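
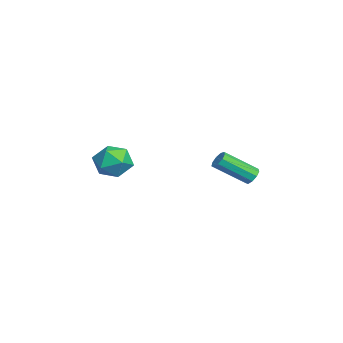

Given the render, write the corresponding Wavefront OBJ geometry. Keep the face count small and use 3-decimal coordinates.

v 2.692 -1.527 1.472
v 3.471 -1.463 2.143
v 3.509 -2.717 0.637
v 4.288 -2.653 1.308
v 3.38 -3.039 1.607
v 2.875 -2.304 2.123
v 4.105 -1.876 0.657
v 3.6 -1.141 1.173
v 4.344 -1.679 1.64
v 3.896 -2.398 2.227
v 3.084 -1.782 0.553
v 2.636 -2.501 1.14
v 3.091 4.304 0.134
v 3.548 4.455 0.332
v 3.585 2.868 1.464
v 3.129 2.716 1.266
v 3.281 4.588 0.526
v 3.318 3.001 1.658
v 2.925 4.587 0.537
v 2.963 3 1.669
v 2.648 4.454 0.359
v 2.685 2.867 1.492
v 2.577 4.25 0.076
v 2.615 2.663 1.208
v 2.748 4.072 -0.18
v 2.785 2.485 0.952
v 3.079 4.001 -0.289
v 3.116 2.414 0.843
v 3.416 4.073 -0.201
v 3.453 2.486 0.932
v 3.601 4.252 0.045
v 3.638 2.665 1.177
f 1 12 6
f 1 6 2
f 1 2 8
f 1 8 11
f 1 11 12
f 2 6 10
f 6 12 5
f 12 11 3
f 11 8 7
f 8 2 9
f 4 10 5
f 4 5 3
f 4 3 7
f 4 7 9
f 4 9 10
f 5 10 6
f 3 5 12
f 7 3 11
f 9 7 8
f 10 9 2
f 14 13 17
f 14 17 15
f 15 17 18
f 15 18 16
f 17 13 19
f 17 19 18
f 18 19 20
f 18 20 16
f 19 13 21
f 19 21 20
f 20 21 22
f 20 22 16
f 21 13 23
f 21 23 22
f 22 23 24
f 22 24 16
f 23 13 25
f 23 25 24
f 24 25 26
f 24 26 16
f 25 13 27
f 25 27 26
f 26 27 28
f 26 28 16
f 27 13 29
f 27 29 28
f 28 29 30
f 28 30 16
f 29 13 31
f 29 31 30
f 30 31 32
f 30 32 16
f 31 13 14
f 31 14 32
f 32 14 15
f 32 15 16



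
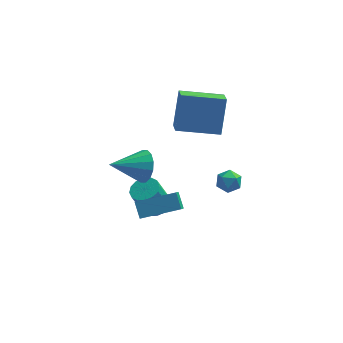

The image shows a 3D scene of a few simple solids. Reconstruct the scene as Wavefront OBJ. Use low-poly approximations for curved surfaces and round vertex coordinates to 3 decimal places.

v -1.387 -1.015 -2.942
v -0.73 -1.335 -2.771
v -1.256 -1.625 -1.288
v -1.913 -1.305 -1.458
v -0.686 -0.959 -2.682
v -1.211 -1.25 -1.199
v -0.829 -0.599 -2.662
v -1.355 -0.889 -1.179
v -1.122 -0.35 -2.717
v -1.647 -0.64 -1.234
v -1.486 -0.279 -2.832
v -2.011 -0.57 -1.349
v -1.823 -0.406 -2.977
v -2.349 -0.696 -1.494
v -2.044 -0.695 -3.112
v -2.57 -0.985 -1.629
v -2.089 -1.07 -3.201
v -2.614 -1.361 -1.718
v -1.945 -1.431 -3.221
v -2.471 -1.721 -1.738
v -1.653 -1.68 -3.166
v -2.178 -1.97 -1.683
v -1.289 -1.75 -3.051
v -1.814 -2.041 -1.568
v -0.951 -1.624 -2.906
v -1.477 -1.914 -1.423
v 1.494 -2.177 0.67
v 2.041 -2.166 1.043
v 1.979 -2.834 -0.023
v 2.526 -2.823 0.35
v 1.98 -3.126 0.571
v 1.681 -2.72 1
v 2.339 -2.28 0.02
v 2.04 -1.874 0.449
v 2.564 -2.23 0.642
v 2.342 -2.753 0.982
v 1.678 -2.247 0.038
v 1.456 -2.77 0.378
v -1.96 -0.707 -0.304
v -1.496 -1.062 0.407
v -3.52 -1.373 0.384
v -1.621 -0.624 0.548
v -1.837 -0.209 0.46
v -2.085 0.073 0.167
v -2.301 0.146 -0.251
v -2.425 -0.01 -0.684
v -2.424 -0.353 -1.014
v -2.299 -0.79 -1.155
v -2.083 -1.206 -1.067
v -1.834 -1.487 -0.774
v -1.619 -1.56 -0.356
v -1.495 -1.404 0.077
v -0.605 1.073 0.796
v -0.394 2.058 2.57
v -0.756 2.104 0.242
v -0.545 3.089 2.016
v 1.545 1.211 0.464
v 1.756 2.196 2.238
v 1.394 2.242 -0.09
v 1.605 3.227 1.684
v -1.893 -4.549 -0.435
v -2.16 -3.949 0.18
v -1.813 -3.948 -0.987
v -2.08 -3.347 -0.372
v -0.06 -4.293 0.112
v -0.327 -3.692 0.727
v 0.02 -3.691 -0.44
v -0.247 -3.091 0.175
f 2 1 5
f 2 5 3
f 3 5 6
f 3 6 4
f 5 1 7
f 5 7 6
f 6 7 8
f 6 8 4
f 7 1 9
f 7 9 8
f 8 9 10
f 8 10 4
f 9 1 11
f 9 11 10
f 10 11 12
f 10 12 4
f 11 1 13
f 11 13 12
f 12 13 14
f 12 14 4
f 13 1 15
f 13 15 14
f 14 15 16
f 14 16 4
f 15 1 17
f 15 17 16
f 16 17 18
f 16 18 4
f 17 1 19
f 17 19 18
f 18 19 20
f 18 20 4
f 19 1 21
f 19 21 20
f 20 21 22
f 20 22 4
f 21 1 23
f 21 23 22
f 22 23 24
f 22 24 4
f 23 1 25
f 23 25 24
f 24 25 26
f 24 26 4
f 25 1 2
f 25 2 26
f 26 2 3
f 26 3 4
f 27 38 32
f 27 32 28
f 27 28 34
f 27 34 37
f 27 37 38
f 28 32 36
f 32 38 31
f 38 37 29
f 37 34 33
f 34 28 35
f 30 36 31
f 30 31 29
f 30 29 33
f 30 33 35
f 30 35 36
f 31 36 32
f 29 31 38
f 33 29 37
f 35 33 34
f 36 35 28
f 40 39 42
f 40 42 41
f 42 39 43
f 42 43 41
f 43 39 44
f 43 44 41
f 44 39 45
f 44 45 41
f 45 39 46
f 45 46 41
f 46 39 47
f 46 47 41
f 47 39 48
f 47 48 41
f 48 39 49
f 48 49 41
f 49 39 50
f 49 50 41
f 50 39 51
f 50 51 41
f 51 39 52
f 51 52 41
f 52 39 40
f 52 40 41
f 54 56 53
f 57 54 53
f 53 56 55
f 55 57 53
f 54 60 56
f 58 54 57
f 58 60 54
f 56 60 55
f 59 57 55
f 55 60 59
f 59 58 57
f 60 58 59
f 62 64 61
f 65 62 61
f 61 64 63
f 63 65 61
f 62 68 64
f 66 62 65
f 66 68 62
f 64 68 63
f 67 65 63
f 63 68 67
f 67 66 65
f 68 66 67



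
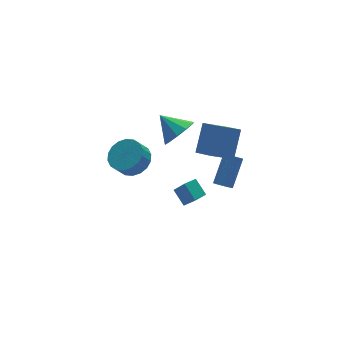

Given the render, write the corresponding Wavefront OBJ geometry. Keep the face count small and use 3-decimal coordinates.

v -0.025 -1.227 -0.42
v 0.359 -1.616 -0.478
v 1.429 -0.762 0.883
v 1.045 -0.373 0.94
v 0.429 -1.331 -0.712
v 1.499 -0.476 0.648
v 0.287 -0.997 -0.81
v 1.357 -0.142 0.55
v -0.001 -0.77 -0.726
v 1.068 0.084 0.635
v -0.301 -0.758 -0.498
v 0.769 0.097 0.862
v -0.471 -0.965 -0.234
v 0.599 -0.111 1.126
v -0.433 -1.295 -0.057
v 0.637 -0.44 1.303
v -0.203 -1.593 -0.05
v 0.866 -0.739 1.31
v 0.109 -1.72 -0.216
v 1.179 -0.866 1.144
v -1.718 0.534 3.343
v -1.078 0.252 4.126
v -2.322 1.646 4.237
v -0.774 0.702 3.771
v -0.831 1.088 3.253
v -1.226 1.263 2.769
v -1.809 1.158 2.504
v -2.358 0.816 2.56
v -2.661 0.365 2.914
v -2.605 -0.021 3.433
v -2.209 -0.195 3.917
v -1.626 -0.091 4.182
v -3.244 2.997 -0.402
v -2.407 2.554 0.117
v -2.979 2.441 0.942
v -3.816 2.883 0.422
v -2.358 3.022 0.215
v -2.93 2.909 1.04
v -2.485 3.485 0.191
v -3.057 3.372 1.015
v -2.762 3.852 0.049
v -3.334 3.738 0.874
v -3.135 4.048 -0.183
v -3.707 3.935 0.642
v -3.529 4.037 -0.457
v -4.101 3.924 0.367
v -3.867 3.819 -0.721
v -4.439 3.706 0.104
v -4.081 3.439 -0.922
v -4.653 3.326 -0.097
v -4.13 2.971 -1.02
v -4.702 2.858 -0.195
v -4.003 2.508 -0.995
v -4.575 2.395 -0.171
v -3.726 2.142 -0.854
v -4.298 2.028 -0.029
v -3.353 1.945 -0.622
v -3.925 1.832 0.203
v -2.959 1.956 -0.347
v -3.531 1.843 0.477
v -2.621 2.174 -0.084
v -3.193 2.061 0.741
v -0.499 1.052 -3.479
v -0.652 1.984 -2.806
v -0.792 1.81 -4.595
v -0.945 2.742 -3.921
v 0.285 1.238 -3.559
v 0.132 2.17 -2.885
v -0.008 1.996 -4.674
v -0.161 2.928 -4.001
v 0.343 -1.696 2.125
v -1.026 -1.641 2.97
v 0.055 -0.584 1.584
v -1.315 -0.528 2.429
v 1.235 -0.792 3.511
v -0.135 -0.736 4.356
v 0.946 0.321 2.97
v -0.423 0.376 3.815
f 2 1 5
f 2 5 3
f 3 5 6
f 3 6 4
f 5 1 7
f 5 7 6
f 6 7 8
f 6 8 4
f 7 1 9
f 7 9 8
f 8 9 10
f 8 10 4
f 9 1 11
f 9 11 10
f 10 11 12
f 10 12 4
f 11 1 13
f 11 13 12
f 12 13 14
f 12 14 4
f 13 1 15
f 13 15 14
f 14 15 16
f 14 16 4
f 15 1 17
f 15 17 16
f 16 17 18
f 16 18 4
f 17 1 19
f 17 19 18
f 18 19 20
f 18 20 4
f 19 1 2
f 19 2 20
f 20 2 3
f 20 3 4
f 22 21 24
f 22 24 23
f 24 21 25
f 24 25 23
f 25 21 26
f 25 26 23
f 26 21 27
f 26 27 23
f 27 21 28
f 27 28 23
f 28 21 29
f 28 29 23
f 29 21 30
f 29 30 23
f 30 21 31
f 30 31 23
f 31 21 32
f 31 32 23
f 32 21 22
f 32 22 23
f 34 33 37
f 34 37 35
f 35 37 38
f 35 38 36
f 37 33 39
f 37 39 38
f 38 39 40
f 38 40 36
f 39 33 41
f 39 41 40
f 40 41 42
f 40 42 36
f 41 33 43
f 41 43 42
f 42 43 44
f 42 44 36
f 43 33 45
f 43 45 44
f 44 45 46
f 44 46 36
f 45 33 47
f 45 47 46
f 46 47 48
f 46 48 36
f 47 33 49
f 47 49 48
f 48 49 50
f 48 50 36
f 49 33 51
f 49 51 50
f 50 51 52
f 50 52 36
f 51 33 53
f 51 53 52
f 52 53 54
f 52 54 36
f 53 33 55
f 53 55 54
f 54 55 56
f 54 56 36
f 55 33 57
f 55 57 56
f 56 57 58
f 56 58 36
f 57 33 59
f 57 59 58
f 58 59 60
f 58 60 36
f 59 33 61
f 59 61 60
f 60 61 62
f 60 62 36
f 61 33 34
f 61 34 62
f 62 34 35
f 62 35 36
f 64 66 63
f 67 64 63
f 63 66 65
f 65 67 63
f 64 70 66
f 68 64 67
f 68 70 64
f 66 70 65
f 69 67 65
f 65 70 69
f 69 68 67
f 70 68 69
f 72 74 71
f 75 72 71
f 71 74 73
f 73 75 71
f 72 78 74
f 76 72 75
f 76 78 72
f 74 78 73
f 77 75 73
f 73 78 77
f 77 76 75
f 78 76 77



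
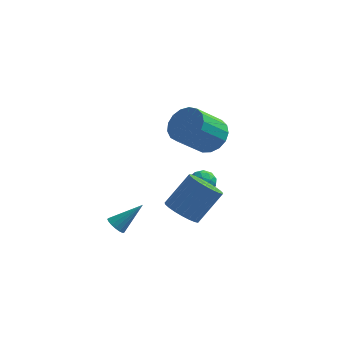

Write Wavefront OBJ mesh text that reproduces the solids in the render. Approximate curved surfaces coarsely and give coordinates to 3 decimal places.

v 0.914 3.088 2.696
v 1.508 2.289 2.472
v 0.579 1.233 3.78
v -0.014 2.032 4.004
v 1.75 2.518 2.829
v 0.821 1.462 4.137
v 1.8 2.878 3.155
v 0.872 1.822 4.463
v 1.648 3.285 3.376
v 0.72 2.23 4.684
v 1.328 3.648 3.442
v 0.399 2.592 4.749
v 0.912 3.882 3.336
v -0.016 2.827 4.644
v 0.498 3.934 3.084
v -0.431 2.879 4.392
v 0.178 3.793 2.743
v -0.75 2.737 4.05
v 0.028 3.489 2.391
v -0.901 2.434 3.699
v 0.08 3.094 2.109
v -0.848 2.039 3.417
v 0.323 2.698 1.962
v -0.605 1.642 3.27
v 0.702 2.39 1.983
v -0.226 1.335 3.291
v 1.13 2.243 2.167
v 0.201 1.187 3.475
v 0.549 0.937 1.455
v 1.149 1.221 1.567
v 1.031 0.139 0.893
v 1.631 0.423 1.005
v 1.291 0.143 1.514
v 0.993 0.637 1.861
v 1.187 0.723 0.599
v 0.889 1.217 0.946
v 1.543 1.089 1.038
v 1.607 0.73 1.603
v 0.573 0.63 0.857
v 0.637 0.271 1.422
v 0.806 1.149 1.56
v 1.374 0.211 0.9
v 1.174 0.046 1.199
v 1.526 0.213 1.265
v 0.715 0.806 1.733
v 1.067 0.973 1.799
v 1.151 0.339 1.768
v 1.113 0.387 0.661
v 1.465 0.554 0.727
v 0.654 1.147 1.195
v 1.006 1.314 1.261
v 1.029 1.021 0.692
v 1.391 1.239 1.315
v 1.674 0.769 0.985
v 1.413 0.946 0.746
v 1.238 1.236 0.95
v 1.429 1.028 1.647
v 1.712 0.558 1.317
v 1.512 0.394 1.617
v 1.337 0.684 1.82
v 1.66 0.95 1.336
v 0.468 0.802 1.143
v 0.751 0.332 0.813
v 0.843 0.676 0.64
v 0.668 0.966 0.843
v 0.506 0.591 1.475
v 0.789 0.121 1.145
v 0.942 0.124 1.51
v 0.767 0.414 1.714
v 0.52 0.41 1.124
v 0.613 -1.445 0.603
v 1.104 -2.192 0.776
v 1.998 -1.281 2.17
v 1.507 -0.535 1.997
v 1.319 -2.013 0.521
v 2.213 -1.103 1.915
v 1.412 -1.737 0.28
v 2.307 -0.826 1.674
v 1.367 -1.409 0.096
v 2.262 -0.499 1.489
v 1.192 -1.089 -0.002
v 2.086 -0.178 1.392
v 0.916 -0.829 0.006
v 1.811 0.081 1.4
v 0.588 -0.677 0.117
v 1.482 0.234 1.51
v 0.264 -0.657 0.311
v 1.159 0.254 1.705
v 0.001 -0.774 0.557
v 0.895 0.137 1.951
v -0.157 -1.006 0.81
v 0.737 -0.095 2.204
v -0.181 -1.315 1.027
v 0.713 -0.404 2.421
v -0.069 -1.646 1.172
v 0.826 -0.735 2.565
v 0.162 -1.943 1.217
v 1.056 -1.032 2.611
v 0.47 -2.153 1.157
v 1.365 -1.242 2.551
v 0.804 -2.241 1.001
v 1.698 -1.331 2.395
v -1.952 -3.032 0.47
v -1.687 -3.478 0.487
v -0.908 -2.368 1.53
v -1.579 -3.352 0.302
v -1.556 -3.153 0.155
v -1.625 -2.925 0.08
v -1.768 -2.722 0.095
v -1.954 -2.59 0.195
v -2.139 -2.56 0.358
v -2.282 -2.637 0.547
v -2.349 -2.805 0.718
v -2.325 -3.025 0.832
v -2.216 -3.246 0.864
v -2.047 -3.419 0.805
v -1.856 -3.502 0.669
f 2 1 5
f 2 5 3
f 3 5 6
f 3 6 4
f 5 1 7
f 5 7 6
f 6 7 8
f 6 8 4
f 7 1 9
f 7 9 8
f 8 9 10
f 8 10 4
f 9 1 11
f 9 11 10
f 10 11 12
f 10 12 4
f 11 1 13
f 11 13 12
f 12 13 14
f 12 14 4
f 13 1 15
f 13 15 14
f 14 15 16
f 14 16 4
f 15 1 17
f 15 17 16
f 16 17 18
f 16 18 4
f 17 1 19
f 17 19 18
f 18 19 20
f 18 20 4
f 19 1 21
f 19 21 20
f 20 21 22
f 20 22 4
f 21 1 23
f 21 23 22
f 22 23 24
f 22 24 4
f 23 1 25
f 23 25 24
f 24 25 26
f 24 26 4
f 25 1 27
f 25 27 26
f 26 27 28
f 26 28 4
f 27 1 2
f 27 2 28
f 28 2 3
f 28 3 4
f 29 66 45
f 66 40 69
f 45 69 34
f 66 69 45
f 29 45 41
f 45 34 46
f 41 46 30
f 45 46 41
f 29 41 50
f 41 30 51
f 50 51 36
f 41 51 50
f 29 50 62
f 50 36 65
f 62 65 39
f 50 65 62
f 29 62 66
f 62 39 70
f 66 70 40
f 62 70 66
f 30 46 57
f 46 34 60
f 57 60 38
f 46 60 57
f 34 69 47
f 69 40 68
f 47 68 33
f 69 68 47
f 40 70 67
f 70 39 63
f 67 63 31
f 70 63 67
f 39 65 64
f 65 36 52
f 64 52 35
f 65 52 64
f 36 51 56
f 51 30 53
f 56 53 37
f 51 53 56
f 32 58 44
f 58 38 59
f 44 59 33
f 58 59 44
f 32 44 42
f 44 33 43
f 42 43 31
f 44 43 42
f 32 42 49
f 42 31 48
f 49 48 35
f 42 48 49
f 32 49 54
f 49 35 55
f 54 55 37
f 49 55 54
f 32 54 58
f 54 37 61
f 58 61 38
f 54 61 58
f 33 59 47
f 59 38 60
f 47 60 34
f 59 60 47
f 31 43 67
f 43 33 68
f 67 68 40
f 43 68 67
f 35 48 64
f 48 31 63
f 64 63 39
f 48 63 64
f 37 55 56
f 55 35 52
f 56 52 36
f 55 52 56
f 38 61 57
f 61 37 53
f 57 53 30
f 61 53 57
f 72 71 75
f 72 75 73
f 73 75 76
f 73 76 74
f 75 71 77
f 75 77 76
f 76 77 78
f 76 78 74
f 77 71 79
f 77 79 78
f 78 79 80
f 78 80 74
f 79 71 81
f 79 81 80
f 80 81 82
f 80 82 74
f 81 71 83
f 81 83 82
f 82 83 84
f 82 84 74
f 83 71 85
f 83 85 84
f 84 85 86
f 84 86 74
f 85 71 87
f 85 87 86
f 86 87 88
f 86 88 74
f 87 71 89
f 87 89 88
f 88 89 90
f 88 90 74
f 89 71 91
f 89 91 90
f 90 91 92
f 90 92 74
f 91 71 93
f 91 93 92
f 92 93 94
f 92 94 74
f 93 71 95
f 93 95 94
f 94 95 96
f 94 96 74
f 95 71 97
f 95 97 96
f 96 97 98
f 96 98 74
f 97 71 99
f 97 99 98
f 98 99 100
f 98 100 74
f 99 71 101
f 99 101 100
f 100 101 102
f 100 102 74
f 101 71 72
f 101 72 102
f 102 72 73
f 102 73 74
f 104 103 106
f 104 106 105
f 106 103 107
f 106 107 105
f 107 103 108
f 107 108 105
f 108 103 109
f 108 109 105
f 109 103 110
f 109 110 105
f 110 103 111
f 110 111 105
f 111 103 112
f 111 112 105
f 112 103 113
f 112 113 105
f 113 103 114
f 113 114 105
f 114 103 115
f 114 115 105
f 115 103 116
f 115 116 105
f 116 103 117
f 116 117 105
f 117 103 104
f 117 104 105



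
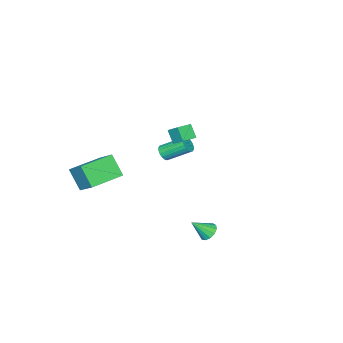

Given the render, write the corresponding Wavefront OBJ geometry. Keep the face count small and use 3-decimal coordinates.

v 1.976 2.869 -1.262
v 2.492 3.088 -1.527
v 2.704 2.271 -0.338
v 2.392 3.328 -1.293
v 2.16 3.422 -1.05
v 1.87 3.34 -0.873
v 1.613 3.109 -0.82
v 1.471 2.802 -0.908
v 1.49 2.516 -1.107
v 1.663 2.342 -1.356
v 1.935 2.336 -1.575
v 2.22 2.498 -1.695
v 2.428 2.779 -1.677
v 2.223 -3.735 0.315
v 2.033 -4.669 1.512
v 2.65 -2.488 1.356
v 2.46 -3.422 2.553
v 4.18 -4.298 0.187
v 3.99 -5.232 1.384
v 4.607 -3.051 1.228
v 4.417 -3.985 2.425
v -3.509 -4.512 -1.033
v -3.092 -4.169 -1.216
v -3.734 -2.885 -0.269
v -4.151 -3.228 -0.087
v -3.274 -4.133 -1.388
v -3.916 -2.849 -0.442
v -3.503 -4.172 -1.491
v -4.145 -2.888 -0.544
v -3.733 -4.279 -1.502
v -4.375 -2.994 -0.556
v -3.919 -4.431 -1.421
v -4.561 -3.147 -0.475
v -4.023 -4.6 -1.263
v -4.665 -3.315 -0.317
v -4.026 -4.751 -1.059
v -4.668 -3.467 -0.113
v -3.926 -4.855 -0.851
v -4.568 -3.571 0.096
v -3.744 -4.891 -0.678
v -4.386 -3.607 0.268
v -3.515 -4.852 -0.576
v -4.157 -3.568 0.371
v -3.285 -4.746 -0.564
v -3.927 -3.461 0.382
v -3.099 -4.593 -0.645
v -3.741 -3.309 0.301
v -2.995 -4.425 -0.803
v -3.637 -3.14 0.143
v -2.992 -4.273 -1.007
v -3.634 -2.989 -0.061
v -1.483 -1.682 3.457
v -1.353 -0.907 4.075
v -1.251 -1.119 2.702
v -1.121 -0.344 3.32
v -0.579 -1.916 3.56
v -0.449 -1.141 4.178
v -0.347 -1.353 2.805
v -0.217 -0.578 3.423
f 2 1 4
f 2 4 3
f 4 1 5
f 4 5 3
f 5 1 6
f 5 6 3
f 6 1 7
f 6 7 3
f 7 1 8
f 7 8 3
f 8 1 9
f 8 9 3
f 9 1 10
f 9 10 3
f 10 1 11
f 10 11 3
f 11 1 12
f 11 12 3
f 12 1 13
f 12 13 3
f 13 1 2
f 13 2 3
f 15 17 14
f 18 15 14
f 14 17 16
f 16 18 14
f 15 21 17
f 19 15 18
f 19 21 15
f 17 21 16
f 20 18 16
f 16 21 20
f 20 19 18
f 21 19 20
f 23 22 26
f 23 26 24
f 24 26 27
f 24 27 25
f 26 22 28
f 26 28 27
f 27 28 29
f 27 29 25
f 28 22 30
f 28 30 29
f 29 30 31
f 29 31 25
f 30 22 32
f 30 32 31
f 31 32 33
f 31 33 25
f 32 22 34
f 32 34 33
f 33 34 35
f 33 35 25
f 34 22 36
f 34 36 35
f 35 36 37
f 35 37 25
f 36 22 38
f 36 38 37
f 37 38 39
f 37 39 25
f 38 22 40
f 38 40 39
f 39 40 41
f 39 41 25
f 40 22 42
f 40 42 41
f 41 42 43
f 41 43 25
f 42 22 44
f 42 44 43
f 43 44 45
f 43 45 25
f 44 22 46
f 44 46 45
f 45 46 47
f 45 47 25
f 46 22 48
f 46 48 47
f 47 48 49
f 47 49 25
f 48 22 50
f 48 50 49
f 49 50 51
f 49 51 25
f 50 22 23
f 50 23 51
f 51 23 24
f 51 24 25
f 53 55 52
f 56 53 52
f 52 55 54
f 54 56 52
f 53 59 55
f 57 53 56
f 57 59 53
f 55 59 54
f 58 56 54
f 54 59 58
f 58 57 56
f 59 57 58



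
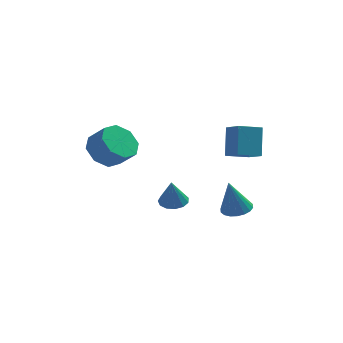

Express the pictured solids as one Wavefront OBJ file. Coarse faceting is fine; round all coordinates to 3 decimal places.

v 2.375 2.667 -0.51
v 2.359 3.494 0.918
v 1.763 3.558 -1.032
v 1.747 4.384 0.396
v 3.433 3.216 -0.816
v 3.417 4.042 0.612
v 2.821 4.106 -1.338
v 2.805 4.933 0.09
v -0.531 2.902 -3.705
v -0.04 2.405 -3.831
v -0.589 2.498 -2.335
v 0.159 2.735 -3.725
v 0.139 3.119 -3.612
v -0.093 3.433 -3.53
v -0.465 3.58 -3.502
v -0.857 3.511 -3.54
v -1.146 3.248 -3.629
v -1.239 2.876 -3.743
v -1.107 2.513 -3.845
v -0.793 2.272 -3.902
v -0.395 2.232 -3.897
v 2.574 -1.478 -1.785
v 3.243 -1.275 -1.611
v 2.226 -1.762 -0.115
v 3.079 -1 -1.599
v 2.815 -0.819 -1.623
v 2.503 -0.77 -1.68
v 2.206 -0.86 -1.757
v 1.981 -1.073 -1.84
v 1.874 -1.367 -1.912
v 1.906 -1.682 -1.959
v 2.07 -1.957 -1.972
v 2.334 -2.137 -1.947
v 2.645 -2.187 -1.891
v 2.943 -2.096 -1.813
v 3.167 -1.883 -1.73
v 3.274 -1.59 -1.658
v -3.27 -0.138 0.824
v -2.551 0.457 0.438
v -1.791 0.053 1.23
v -2.51 -0.542 1.616
v -2.952 0.805 1
v -2.192 0.4 1.792
v -3.539 0.6 1.459
v -2.78 0.196 2.251
v -3.969 -0.037 1.545
v -3.209 -0.441 2.338
v -3.989 -0.733 1.21
v -3.229 -1.137 2.002
v -3.588 -1.08 0.648
v -2.828 -1.485 1.44
v -3 -0.876 0.189
v -2.241 -1.28 0.981
v -2.571 -0.239 0.102
v -1.811 -0.643 0.895
f 2 4 1
f 5 2 1
f 1 4 3
f 3 5 1
f 2 8 4
f 6 2 5
f 6 8 2
f 4 8 3
f 7 5 3
f 3 8 7
f 7 6 5
f 8 6 7
f 10 9 12
f 10 12 11
f 12 9 13
f 12 13 11
f 13 9 14
f 13 14 11
f 14 9 15
f 14 15 11
f 15 9 16
f 15 16 11
f 16 9 17
f 16 17 11
f 17 9 18
f 17 18 11
f 18 9 19
f 18 19 11
f 19 9 20
f 19 20 11
f 20 9 21
f 20 21 11
f 21 9 10
f 21 10 11
f 23 22 25
f 23 25 24
f 25 22 26
f 25 26 24
f 26 22 27
f 26 27 24
f 27 22 28
f 27 28 24
f 28 22 29
f 28 29 24
f 29 22 30
f 29 30 24
f 30 22 31
f 30 31 24
f 31 22 32
f 31 32 24
f 32 22 33
f 32 33 24
f 33 22 34
f 33 34 24
f 34 22 35
f 34 35 24
f 35 22 36
f 35 36 24
f 36 22 37
f 36 37 24
f 37 22 23
f 37 23 24
f 39 38 42
f 39 42 40
f 40 42 43
f 40 43 41
f 42 38 44
f 42 44 43
f 43 44 45
f 43 45 41
f 44 38 46
f 44 46 45
f 45 46 47
f 45 47 41
f 46 38 48
f 46 48 47
f 47 48 49
f 47 49 41
f 48 38 50
f 48 50 49
f 49 50 51
f 49 51 41
f 50 38 52
f 50 52 51
f 51 52 53
f 51 53 41
f 52 38 54
f 52 54 53
f 53 54 55
f 53 55 41
f 54 38 39
f 54 39 55
f 55 39 40
f 55 40 41



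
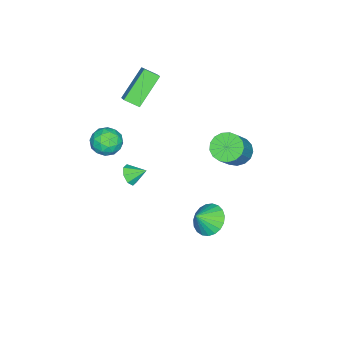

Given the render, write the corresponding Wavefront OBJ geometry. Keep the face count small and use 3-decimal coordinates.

v 0.04 -2.514 2.009
v 0.644 -1.842 1.87
v 1.016 -3.498 1.49
v 1.62 -2.826 1.351
v 1.397 -3.072 2.203
v 0.794 -2.464 2.524
v 0.866 -2.876 0.836
v 0.263 -2.268 1.157
v 1.155 -2.065 1.145
v 1.483 -2.186 1.991
v 0.177 -3.154 1.369
v 0.505 -3.275 2.215
v 0.256 -2.092 1.985
v 1.404 -3.248 1.375
v 1.273 -3.393 1.876
v 1.628 -2.998 1.794
v 0.344 -2.457 2.37
v 0.699 -2.062 2.288
v 1.142 -2.785 2.484
v 0.961 -3.278 1.072
v 1.316 -2.883 0.99
v 0.032 -2.342 1.566
v 0.387 -1.947 1.484
v 0.518 -2.555 0.876
v 0.912 -1.828 1.478
v 1.485 -2.406 1.172
v 1.042 -2.436 0.869
v 0.687 -2.079 1.058
v 1.104 -1.899 1.975
v 1.678 -2.477 1.669
v 1.547 -2.622 2.17
v 1.193 -2.264 2.359
v 1.405 -2.03 1.548
v -0.018 -2.863 1.691
v 0.556 -3.441 1.385
v 0.467 -3.076 1.001
v 0.113 -2.718 1.19
v 0.175 -2.934 2.188
v 0.748 -3.512 1.882
v 0.973 -3.261 2.302
v 0.618 -2.904 2.491
v 0.255 -3.31 1.812
v -4.124 -3.16 3.561
v -3.506 -2.676 4.096
v -4.348 -2.362 3.098
v -3.73 -1.878 3.633
v -2.55 -3.562 2.107
v -1.932 -3.078 2.642
v -2.774 -2.764 1.644
v -2.156 -2.28 2.179
v -1.025 3.729 1.999
v -0.423 4.064 1.452
v 0.948 4.147 3.015
v 0.345 3.811 3.561
v -0.619 4.404 1.607
v 0.752 4.486 3.169
v -0.908 4.588 1.851
v 0.463 4.671 3.413
v -1.224 4.576 2.129
v 0.146 4.658 3.691
v -1.495 4.37 2.377
v -0.124 4.452 3.939
v -1.658 4.017 2.539
v -0.287 4.099 4.101
v -1.676 3.598 2.577
v -0.305 3.68 4.139
v -1.545 3.209 2.482
v -0.174 3.291 4.045
v -1.295 2.939 2.277
v 0.076 3.021 3.839
v -0.983 2.85 2.008
v 0.388 2.932 3.57
v -0.681 2.962 1.737
v 0.69 3.045 3.299
v -0.458 3.25 1.526
v 0.913 3.333 3.088
v -0.365 3.648 1.423
v 1.006 3.731 2.986
v 3.014 4.13 0.168
v 3.72 4.105 -0.467
v 3.706 3.73 0.952
v 3.759 4.468 -0.316
v 3.668 4.773 -0.081
v 3.465 4.966 0.197
v 3.183 5.015 0.47
v 2.872 4.911 0.69
v 2.586 4.671 0.821
v 2.374 4.339 0.838
v 2.273 3.97 0.739
v 2.299 3.629 0.542
v 2.45 3.374 0.28
v 2.698 3.25 -0.002
v 3 3.279 -0.254
v 3.305 3.454 -0.433
v 3.56 3.747 -0.509
v -1.753 -2.722 -3.55
v -1.213 -2.823 -3.133
v -2.007 -1.858 -3.01
v -1.092 -2.526 -3.553
v -1.358 -2.344 -3.97
v -1.856 -2.383 -4.142
v -2.294 -2.621 -3.966
v -2.415 -2.918 -3.547
v -2.148 -3.101 -3.129
v -1.65 -3.061 -2.958
f 1 38 17
f 38 12 41
f 17 41 6
f 38 41 17
f 1 17 13
f 17 6 18
f 13 18 2
f 17 18 13
f 1 13 22
f 13 2 23
f 22 23 8
f 13 23 22
f 1 22 34
f 22 8 37
f 34 37 11
f 22 37 34
f 1 34 38
f 34 11 42
f 38 42 12
f 34 42 38
f 2 18 29
f 18 6 32
f 29 32 10
f 18 32 29
f 6 41 19
f 41 12 40
f 19 40 5
f 41 40 19
f 12 42 39
f 42 11 35
f 39 35 3
f 42 35 39
f 11 37 36
f 37 8 24
f 36 24 7
f 37 24 36
f 8 23 28
f 23 2 25
f 28 25 9
f 23 25 28
f 4 30 16
f 30 10 31
f 16 31 5
f 30 31 16
f 4 16 14
f 16 5 15
f 14 15 3
f 16 15 14
f 4 14 21
f 14 3 20
f 21 20 7
f 14 20 21
f 4 21 26
f 21 7 27
f 26 27 9
f 21 27 26
f 4 26 30
f 26 9 33
f 30 33 10
f 26 33 30
f 5 31 19
f 31 10 32
f 19 32 6
f 31 32 19
f 3 15 39
f 15 5 40
f 39 40 12
f 15 40 39
f 7 20 36
f 20 3 35
f 36 35 11
f 20 35 36
f 9 27 28
f 27 7 24
f 28 24 8
f 27 24 28
f 10 33 29
f 33 9 25
f 29 25 2
f 33 25 29
f 44 46 43
f 47 44 43
f 43 46 45
f 45 47 43
f 44 50 46
f 48 44 47
f 48 50 44
f 46 50 45
f 49 47 45
f 45 50 49
f 49 48 47
f 50 48 49
f 52 51 55
f 52 55 53
f 53 55 56
f 53 56 54
f 55 51 57
f 55 57 56
f 56 57 58
f 56 58 54
f 57 51 59
f 57 59 58
f 58 59 60
f 58 60 54
f 59 51 61
f 59 61 60
f 60 61 62
f 60 62 54
f 61 51 63
f 61 63 62
f 62 63 64
f 62 64 54
f 63 51 65
f 63 65 64
f 64 65 66
f 64 66 54
f 65 51 67
f 65 67 66
f 66 67 68
f 66 68 54
f 67 51 69
f 67 69 68
f 68 69 70
f 68 70 54
f 69 51 71
f 69 71 70
f 70 71 72
f 70 72 54
f 71 51 73
f 71 73 72
f 72 73 74
f 72 74 54
f 73 51 75
f 73 75 74
f 74 75 76
f 74 76 54
f 75 51 77
f 75 77 76
f 76 77 78
f 76 78 54
f 77 51 52
f 77 52 78
f 78 52 53
f 78 53 54
f 80 79 82
f 80 82 81
f 82 79 83
f 82 83 81
f 83 79 84
f 83 84 81
f 84 79 85
f 84 85 81
f 85 79 86
f 85 86 81
f 86 79 87
f 86 87 81
f 87 79 88
f 87 88 81
f 88 79 89
f 88 89 81
f 89 79 90
f 89 90 81
f 90 79 91
f 90 91 81
f 91 79 92
f 91 92 81
f 92 79 93
f 92 93 81
f 93 79 94
f 93 94 81
f 94 79 95
f 94 95 81
f 95 79 80
f 95 80 81
f 97 96 99
f 97 99 98
f 99 96 100
f 99 100 98
f 100 96 101
f 100 101 98
f 101 96 102
f 101 102 98
f 102 96 103
f 102 103 98
f 103 96 104
f 103 104 98
f 104 96 105
f 104 105 98
f 105 96 97
f 105 97 98



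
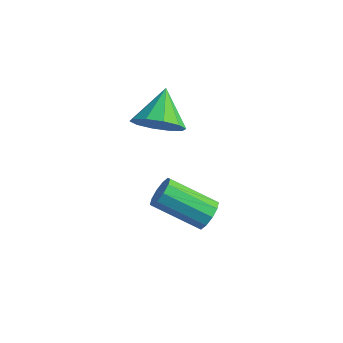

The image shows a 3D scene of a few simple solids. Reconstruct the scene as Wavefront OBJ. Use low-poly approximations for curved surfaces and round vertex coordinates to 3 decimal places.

v -0.607 -3.444 -1.119
v -0.287 -3.38 -0.558
v -1.813 -4.151 0.401
v -2.133 -4.216 -0.161
v -0.497 -3.043 -0.62
v -2.022 -3.814 0.338
v -0.749 -2.859 -0.874
v -2.274 -3.63 0.085
v -0.947 -2.9 -1.221
v -2.472 -3.671 -0.262
v -1.015 -3.148 -1.53
v -2.541 -3.919 -0.571
v -0.927 -3.509 -1.681
v -2.453 -4.28 -0.722
v -0.718 -3.846 -1.618
v -2.243 -4.617 -0.66
v -0.466 -4.03 -1.365
v -1.991 -4.801 -0.406
v -0.268 -3.989 -1.018
v -1.793 -4.76 -0.059
v -0.199 -3.741 -0.709
v -1.725 -4.512 0.25
v -2.492 -3.885 3.109
v -1.96 -4.202 3.856
v -3.068 -2.775 3.991
v -1.636 -3.796 3.556
v -1.639 -3.425 3.086
v -1.968 -3.229 2.624
v -2.497 -3.284 2.348
v -3.025 -3.568 2.363
v -3.349 -3.974 2.662
v -3.346 -4.346 3.133
v -3.017 -4.542 3.594
v -2.488 -4.487 3.87
f 2 1 5
f 2 5 3
f 3 5 6
f 3 6 4
f 5 1 7
f 5 7 6
f 6 7 8
f 6 8 4
f 7 1 9
f 7 9 8
f 8 9 10
f 8 10 4
f 9 1 11
f 9 11 10
f 10 11 12
f 10 12 4
f 11 1 13
f 11 13 12
f 12 13 14
f 12 14 4
f 13 1 15
f 13 15 14
f 14 15 16
f 14 16 4
f 15 1 17
f 15 17 16
f 16 17 18
f 16 18 4
f 17 1 19
f 17 19 18
f 18 19 20
f 18 20 4
f 19 1 21
f 19 21 20
f 20 21 22
f 20 22 4
f 21 1 2
f 21 2 22
f 22 2 3
f 22 3 4
f 24 23 26
f 24 26 25
f 26 23 27
f 26 27 25
f 27 23 28
f 27 28 25
f 28 23 29
f 28 29 25
f 29 23 30
f 29 30 25
f 30 23 31
f 30 31 25
f 31 23 32
f 31 32 25
f 32 23 33
f 32 33 25
f 33 23 34
f 33 34 25
f 34 23 24
f 34 24 25



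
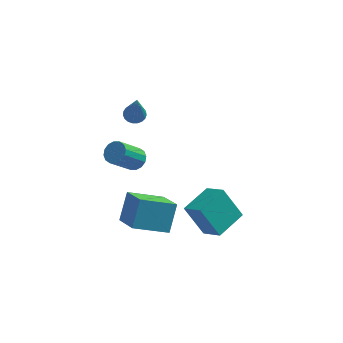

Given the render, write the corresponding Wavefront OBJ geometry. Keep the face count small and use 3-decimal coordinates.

v -0.742 -1.698 -2.639
v 0.065 -2.453 -1.936
v 0.262 -0.357 -2.352
v 1.069 -1.112 -1.648
v 0.211 -2.088 -4.152
v 1.018 -2.843 -3.448
v 1.215 -0.747 -3.864
v 2.022 -1.502 -3.161
v -3.293 1.422 1.486
v -2.736 1.44 1.435
v -3.087 0.538 3.414
v -2.782 1.645 1.534
v -2.916 1.812 1.625
v -3.116 1.912 1.692
v -3.346 1.926 1.724
v -3.567 1.854 1.714
v -3.741 1.707 1.665
v -3.837 1.51 1.585
v -3.839 1.299 1.488
v -3.747 1.108 1.391
v -3.576 0.972 1.31
v -3.357 0.914 1.26
v -3.126 0.943 1.249
v -2.924 1.055 1.279
v -2.786 1.231 1.345
v -3.019 -1.518 0.883
v -2.615 -1.31 1.304
v -3.476 -2.054 2.499
v -3.881 -2.262 2.077
v -2.839 -1.081 1.284
v -3.701 -1.825 2.479
v -3.112 -0.97 1.157
v -3.973 -1.714 2.352
v -3.36 -1.005 0.957
v -4.221 -1.749 2.151
v -3.517 -1.178 0.736
v -4.378 -1.922 1.931
v -3.54 -1.442 0.555
v -4.401 -2.186 1.749
v -3.424 -1.726 0.461
v -4.285 -2.47 1.656
v -3.199 -1.955 0.481
v -4.061 -2.699 1.676
v -2.927 -2.066 0.608
v -3.788 -2.81 1.803
v -2.679 -2.031 0.809
v -3.54 -2.775 2.003
v -2.522 -1.858 1.029
v -3.383 -2.602 2.224
v -2.499 -1.594 1.211
v -3.36 -2.338 2.405
v -3.054 -3.109 -2.879
v -2.761 -2.155 -1.616
v -3.793 -1.774 -3.716
v -3.5 -0.82 -2.453
v -1.36 -2.64 -3.627
v -1.067 -1.686 -2.364
v -2.099 -1.305 -4.464
v -1.806 -0.351 -3.201
f 2 4 1
f 5 2 1
f 1 4 3
f 3 5 1
f 2 8 4
f 6 2 5
f 6 8 2
f 4 8 3
f 7 5 3
f 3 8 7
f 7 6 5
f 8 6 7
f 10 9 12
f 10 12 11
f 12 9 13
f 12 13 11
f 13 9 14
f 13 14 11
f 14 9 15
f 14 15 11
f 15 9 16
f 15 16 11
f 16 9 17
f 16 17 11
f 17 9 18
f 17 18 11
f 18 9 19
f 18 19 11
f 19 9 20
f 19 20 11
f 20 9 21
f 20 21 11
f 21 9 22
f 21 22 11
f 22 9 23
f 22 23 11
f 23 9 24
f 23 24 11
f 24 9 25
f 24 25 11
f 25 9 10
f 25 10 11
f 27 26 30
f 27 30 28
f 28 30 31
f 28 31 29
f 30 26 32
f 30 32 31
f 31 32 33
f 31 33 29
f 32 26 34
f 32 34 33
f 33 34 35
f 33 35 29
f 34 26 36
f 34 36 35
f 35 36 37
f 35 37 29
f 36 26 38
f 36 38 37
f 37 38 39
f 37 39 29
f 38 26 40
f 38 40 39
f 39 40 41
f 39 41 29
f 40 26 42
f 40 42 41
f 41 42 43
f 41 43 29
f 42 26 44
f 42 44 43
f 43 44 45
f 43 45 29
f 44 26 46
f 44 46 45
f 45 46 47
f 45 47 29
f 46 26 48
f 46 48 47
f 47 48 49
f 47 49 29
f 48 26 50
f 48 50 49
f 49 50 51
f 49 51 29
f 50 26 27
f 50 27 51
f 51 27 28
f 51 28 29
f 53 55 52
f 56 53 52
f 52 55 54
f 54 56 52
f 53 59 55
f 57 53 56
f 57 59 53
f 55 59 54
f 58 56 54
f 54 59 58
f 58 57 56
f 59 57 58



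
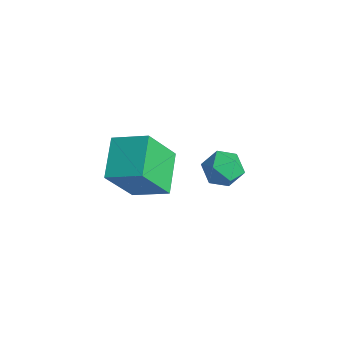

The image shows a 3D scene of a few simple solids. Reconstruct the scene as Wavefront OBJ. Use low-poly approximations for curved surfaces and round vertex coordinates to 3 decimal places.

v -1.042 -0.392 1.403
v -0.6 -0.111 1.033
v -0.3 -0.949 1.867
v 0.142 -0.668 1.497
v -0.161 -0.328 1.948
v -0.62 0.017 1.661
v -0.28 -1.077 1.239
v -0.739 -0.732 0.952
v -0.129 -0.535 0.931
v -0.055 -0.072 1.369
v -0.845 -0.988 1.531
v -0.771 -0.525 1.969
v -1.003 -2.826 2.794
v -0.961 -3.657 4.078
v -0.24 -2.15 3.206
v -0.197 -2.981 4.49
v -0.083 -3.559 2.29
v -0.04 -4.39 3.574
v 0.681 -2.883 2.702
v 0.723 -3.714 3.986
f 1 12 6
f 1 6 2
f 1 2 8
f 1 8 11
f 1 11 12
f 2 6 10
f 6 12 5
f 12 11 3
f 11 8 7
f 8 2 9
f 4 10 5
f 4 5 3
f 4 3 7
f 4 7 9
f 4 9 10
f 5 10 6
f 3 5 12
f 7 3 11
f 9 7 8
f 10 9 2
f 14 16 13
f 17 14 13
f 13 16 15
f 15 17 13
f 14 20 16
f 18 14 17
f 18 20 14
f 16 20 15
f 19 17 15
f 15 20 19
f 19 18 17
f 20 18 19



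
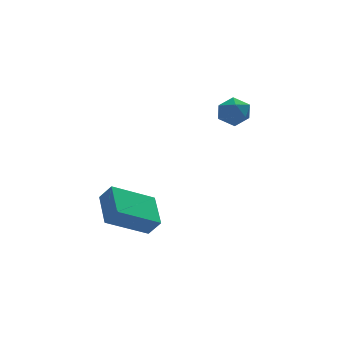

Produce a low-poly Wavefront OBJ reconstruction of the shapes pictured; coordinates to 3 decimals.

v -1.676 0.277 -1.558
v -3.546 0.216 -0.519
v -1.389 1.86 -0.948
v -3.259 1.799 0.091
v -1.261 -0.079 -0.831
v -3.131 -0.14 0.208
v -0.974 1.504 -0.221
v -2.844 1.443 0.818
v 2.446 2.695 4.029
v 3.22 2.493 4.022
v 2.12 1.447 3.938
v 2.894 1.245 3.931
v 2.563 1.539 4.596
v 2.765 2.31 4.653
v 2.575 1.63 3.307
v 2.777 2.401 3.364
v 3.299 1.835 3.576
v 3.292 1.779 4.373
v 2.048 2.161 3.587
v 2.041 2.105 4.384
f 2 4 1
f 5 2 1
f 1 4 3
f 3 5 1
f 2 8 4
f 6 2 5
f 6 8 2
f 4 8 3
f 7 5 3
f 3 8 7
f 7 6 5
f 8 6 7
f 9 20 14
f 9 14 10
f 9 10 16
f 9 16 19
f 9 19 20
f 10 14 18
f 14 20 13
f 20 19 11
f 19 16 15
f 16 10 17
f 12 18 13
f 12 13 11
f 12 11 15
f 12 15 17
f 12 17 18
f 13 18 14
f 11 13 20
f 15 11 19
f 17 15 16
f 18 17 10



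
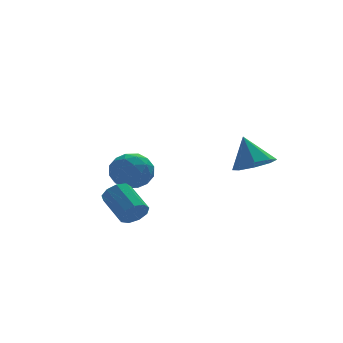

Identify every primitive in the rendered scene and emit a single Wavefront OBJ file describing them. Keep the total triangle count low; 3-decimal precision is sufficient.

v 2.468 -3.69 1.43
v 3.446 -3.848 1.714
v 2.192 -2.81 2.87
v 3.356 -3.187 1.293
v 2.747 -2.821 0.953
v 1.974 -2.964 0.892
v 1.49 -3.532 1.146
v 1.58 -4.193 1.567
v 2.189 -4.559 1.907
v 2.962 -4.416 1.968
v -2.918 -3.431 -1.118
v -2.602 -3.027 -1.651
v -3.067 -1.586 -0.836
v -3.382 -1.989 -0.302
v -3.087 -3.118 -1.767
v -3.551 -1.677 -0.952
v -3.492 -3.355 -1.578
v -3.956 -1.914 -0.763
v -3.629 -3.628 -1.174
v -4.093 -2.186 -0.359
v -3.433 -3.808 -0.744
v -3.897 -2.367 0.071
v -2.996 -3.812 -0.488
v -3.46 -2.37 0.327
v -2.522 -3.637 -0.527
v -2.987 -2.196 0.288
v -2.234 -3.366 -0.842
v -2.698 -1.924 -0.027
v -2.265 -3.125 -1.286
v -2.73 -1.684 -0.471
v -1.754 2.678 0.317
v -0.902 2.686 -0.45
v -2.558 1.274 -0.59
v -1.706 1.282 -1.357
v -1.506 0.94 -0.281
v -1.009 1.808 0.279
v -2.451 2.152 -1.319
v -1.954 3.02 -0.759
v -1.333 2.361 -1.461
v -0.749 1.612 -0.82
v -2.711 2.348 -0.22
v -2.127 1.599 0.421
v -1.258 2.805 0.013
v -2.202 1.155 -1.053
v -2.085 0.954 -0.421
v -1.584 0.959 -0.871
v -1.32 2.289 0.442
v -0.82 2.294 -0.009
v -1.174 1.268 0.09
v -2.64 1.666 -1.031
v -2.14 1.671 -1.482
v -1.876 3.001 -0.169
v -1.375 3.006 -0.619
v -2.286 2.692 -1.13
v -1.01 2.619 -1.032
v -1.483 1.793 -1.565
v -1.921 2.305 -1.543
v -1.629 2.815 -1.214
v -0.667 2.178 -0.655
v -1.139 1.353 -1.188
v -1.021 1.153 -0.556
v -0.729 1.663 -0.226
v -0.92 1.987 -1.249
v -2.321 2.607 0.148
v -2.793 1.782 -0.385
v -2.731 2.297 -0.814
v -2.439 2.807 -0.484
v -1.977 2.167 0.525
v -2.45 1.341 -0.008
v -1.831 1.145 0.174
v -1.539 1.655 0.503
v -2.54 1.973 0.209
f 2 1 4
f 2 4 3
f 4 1 5
f 4 5 3
f 5 1 6
f 5 6 3
f 6 1 7
f 6 7 3
f 7 1 8
f 7 8 3
f 8 1 9
f 8 9 3
f 9 1 10
f 9 10 3
f 10 1 2
f 10 2 3
f 12 11 15
f 12 15 13
f 13 15 16
f 13 16 14
f 15 11 17
f 15 17 16
f 16 17 18
f 16 18 14
f 17 11 19
f 17 19 18
f 18 19 20
f 18 20 14
f 19 11 21
f 19 21 20
f 20 21 22
f 20 22 14
f 21 11 23
f 21 23 22
f 22 23 24
f 22 24 14
f 23 11 25
f 23 25 24
f 24 25 26
f 24 26 14
f 25 11 27
f 25 27 26
f 26 27 28
f 26 28 14
f 27 11 29
f 27 29 28
f 28 29 30
f 28 30 14
f 29 11 12
f 29 12 30
f 30 12 13
f 30 13 14
f 31 68 47
f 68 42 71
f 47 71 36
f 68 71 47
f 31 47 43
f 47 36 48
f 43 48 32
f 47 48 43
f 31 43 52
f 43 32 53
f 52 53 38
f 43 53 52
f 31 52 64
f 52 38 67
f 64 67 41
f 52 67 64
f 31 64 68
f 64 41 72
f 68 72 42
f 64 72 68
f 32 48 59
f 48 36 62
f 59 62 40
f 48 62 59
f 36 71 49
f 71 42 70
f 49 70 35
f 71 70 49
f 42 72 69
f 72 41 65
f 69 65 33
f 72 65 69
f 41 67 66
f 67 38 54
f 66 54 37
f 67 54 66
f 38 53 58
f 53 32 55
f 58 55 39
f 53 55 58
f 34 60 46
f 60 40 61
f 46 61 35
f 60 61 46
f 34 46 44
f 46 35 45
f 44 45 33
f 46 45 44
f 34 44 51
f 44 33 50
f 51 50 37
f 44 50 51
f 34 51 56
f 51 37 57
f 56 57 39
f 51 57 56
f 34 56 60
f 56 39 63
f 60 63 40
f 56 63 60
f 35 61 49
f 61 40 62
f 49 62 36
f 61 62 49
f 33 45 69
f 45 35 70
f 69 70 42
f 45 70 69
f 37 50 66
f 50 33 65
f 66 65 41
f 50 65 66
f 39 57 58
f 57 37 54
f 58 54 38
f 57 54 58
f 40 63 59
f 63 39 55
f 59 55 32
f 63 55 59



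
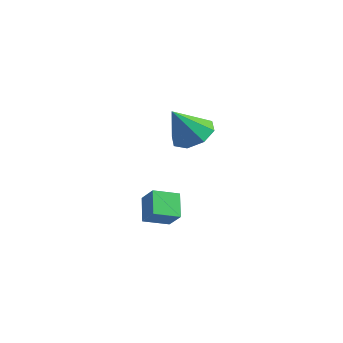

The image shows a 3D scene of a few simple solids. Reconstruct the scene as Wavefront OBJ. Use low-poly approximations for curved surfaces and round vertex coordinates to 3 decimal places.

v 2.875 2.117 2.849
v 3.793 2.557 3.209
v 2.785 1.023 4.411
v 3.124 2.971 3.461
v 2.309 2.886 3.355
v 1.825 2.35 2.952
v 1.956 1.678 2.489
v 2.625 1.263 2.236
v 3.44 1.349 2.343
v 3.924 1.885 2.746
v 0.663 0.987 -1.559
v 1.555 0.923 -0.744
v 1.091 2.166 -1.936
v 1.983 2.102 -1.121
v 1.497 0.378 -2.519
v 2.389 0.314 -1.704
v 1.925 1.557 -2.896
v 2.817 1.493 -2.081
f 2 1 4
f 2 4 3
f 4 1 5
f 4 5 3
f 5 1 6
f 5 6 3
f 6 1 7
f 6 7 3
f 7 1 8
f 7 8 3
f 8 1 9
f 8 9 3
f 9 1 10
f 9 10 3
f 10 1 2
f 10 2 3
f 12 14 11
f 15 12 11
f 11 14 13
f 13 15 11
f 12 18 14
f 16 12 15
f 16 18 12
f 14 18 13
f 17 15 13
f 13 18 17
f 17 16 15
f 18 16 17



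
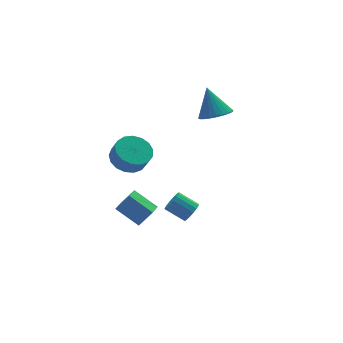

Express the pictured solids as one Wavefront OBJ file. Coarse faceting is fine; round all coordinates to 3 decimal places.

v -4.041 1.043 1.363
v -3.002 0.872 1.122
v -2.86 0.386 2.076
v -3.899 0.557 2.317
v -3 1.333 1.356
v -2.859 0.847 2.31
v -3.237 1.727 1.592
v -3.096 1.242 2.546
v -3.658 1.965 1.775
v -3.517 1.479 2.729
v -4.167 1.991 1.864
v -4.025 1.506 2.818
v -4.646 1.8 1.838
v -4.505 1.315 2.792
v -4.987 1.436 1.703
v -4.846 0.95 2.657
v -5.111 0.981 1.49
v -4.97 0.496 2.445
v -4.99 0.541 1.248
v -4.849 0.056 2.203
v -4.652 0.216 1.033
v -4.51 -0.27 1.987
v -4.173 0.08 0.892
v -4.031 -0.406 1.847
v -3.664 0.164 0.86
v -3.523 -0.321 1.814
v -3.241 0.45 0.943
v -3.1 -0.035 1.897
v -1.123 -0.787 -3.042
v -0.781 -0.934 -2.473
v -1.555 -0.08 -1.788
v -1.897 0.067 -2.358
v -0.617 -0.683 -2.6
v -1.391 0.17 -1.915
v -0.569 -0.456 -2.828
v -1.343 0.397 -2.144
v -0.648 -0.305 -3.106
v -1.421 0.549 -2.421
v -0.835 -0.264 -3.368
v -1.609 0.589 -2.684
v -1.089 -0.343 -3.556
v -1.863 0.51 -2.872
v -1.35 -0.524 -3.627
v -2.124 0.33 -2.942
v -1.56 -0.764 -3.563
v -2.333 0.089 -2.879
v -1.669 -1.01 -3.38
v -2.443 -0.157 -2.696
v -1.653 -1.205 -3.12
v -2.427 -0.352 -2.435
v -1.516 -1.304 -2.842
v -2.29 -0.451 -2.157
v -1.289 -1.284 -2.61
v -2.063 -0.431 -1.925
v -1.024 -1.151 -2.477
v -1.798 -0.297 -1.792
v 1.559 1.42 2.735
v 2.485 1.761 2.57
v 1.501 2.38 4.385
v 2.27 2.039 2.4
v 1.947 2.223 2.282
v 1.565 2.285 2.232
v 1.182 2.215 2.259
v 0.856 2.024 2.359
v 0.638 1.741 2.515
v 0.56 1.409 2.706
v 0.634 1.079 2.9
v 0.849 0.801 3.069
v 1.172 0.617 3.188
v 1.554 0.556 3.237
v 1.937 0.626 3.21
v 2.262 0.817 3.111
v 2.481 1.099 2.954
v 2.559 1.431 2.764
v -2.802 0.612 -3.425
v -3.638 1.788 -2.527
v -3.549 0.835 -4.414
v -4.386 2.012 -3.517
v -2.094 1.388 -3.783
v -2.931 2.565 -2.886
v -2.842 1.612 -4.773
v -3.678 2.788 -3.875
f 2 1 5
f 2 5 3
f 3 5 6
f 3 6 4
f 5 1 7
f 5 7 6
f 6 7 8
f 6 8 4
f 7 1 9
f 7 9 8
f 8 9 10
f 8 10 4
f 9 1 11
f 9 11 10
f 10 11 12
f 10 12 4
f 11 1 13
f 11 13 12
f 12 13 14
f 12 14 4
f 13 1 15
f 13 15 14
f 14 15 16
f 14 16 4
f 15 1 17
f 15 17 16
f 16 17 18
f 16 18 4
f 17 1 19
f 17 19 18
f 18 19 20
f 18 20 4
f 19 1 21
f 19 21 20
f 20 21 22
f 20 22 4
f 21 1 23
f 21 23 22
f 22 23 24
f 22 24 4
f 23 1 25
f 23 25 24
f 24 25 26
f 24 26 4
f 25 1 27
f 25 27 26
f 26 27 28
f 26 28 4
f 27 1 2
f 27 2 28
f 28 2 3
f 28 3 4
f 30 29 33
f 30 33 31
f 31 33 34
f 31 34 32
f 33 29 35
f 33 35 34
f 34 35 36
f 34 36 32
f 35 29 37
f 35 37 36
f 36 37 38
f 36 38 32
f 37 29 39
f 37 39 38
f 38 39 40
f 38 40 32
f 39 29 41
f 39 41 40
f 40 41 42
f 40 42 32
f 41 29 43
f 41 43 42
f 42 43 44
f 42 44 32
f 43 29 45
f 43 45 44
f 44 45 46
f 44 46 32
f 45 29 47
f 45 47 46
f 46 47 48
f 46 48 32
f 47 29 49
f 47 49 48
f 48 49 50
f 48 50 32
f 49 29 51
f 49 51 50
f 50 51 52
f 50 52 32
f 51 29 53
f 51 53 52
f 52 53 54
f 52 54 32
f 53 29 55
f 53 55 54
f 54 55 56
f 54 56 32
f 55 29 30
f 55 30 56
f 56 30 31
f 56 31 32
f 58 57 60
f 58 60 59
f 60 57 61
f 60 61 59
f 61 57 62
f 61 62 59
f 62 57 63
f 62 63 59
f 63 57 64
f 63 64 59
f 64 57 65
f 64 65 59
f 65 57 66
f 65 66 59
f 66 57 67
f 66 67 59
f 67 57 68
f 67 68 59
f 68 57 69
f 68 69 59
f 69 57 70
f 69 70 59
f 70 57 71
f 70 71 59
f 71 57 72
f 71 72 59
f 72 57 73
f 72 73 59
f 73 57 74
f 73 74 59
f 74 57 58
f 74 58 59
f 76 78 75
f 79 76 75
f 75 78 77
f 77 79 75
f 76 82 78
f 80 76 79
f 80 82 76
f 78 82 77
f 81 79 77
f 77 82 81
f 81 80 79
f 82 80 81



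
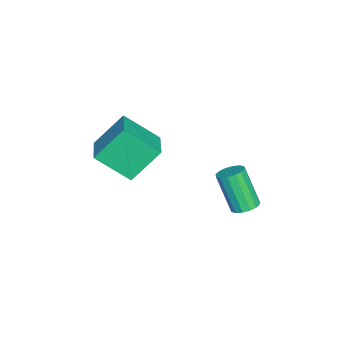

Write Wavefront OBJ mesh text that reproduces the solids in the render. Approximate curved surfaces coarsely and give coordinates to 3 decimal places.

v -1.749 -5.475 0.43
v -2.472 -4.333 1.918
v -1.833 -3.878 -0.837
v -2.556 -2.736 0.651
v -0.164 -5.044 0.869
v -0.887 -3.902 2.357
v -0.248 -3.447 -0.398
v -0.971 -2.305 1.09
v -2.38 1.105 -3.211
v -1.993 0.561 -3.342
v -2.513 -0.248 -1.52
v -2.9 0.295 -1.389
v -1.779 0.789 -3.18
v -2.298 -0.021 -1.358
v -1.726 1.101 -3.026
v -2.245 0.291 -1.204
v -1.848 1.414 -2.922
v -2.367 0.605 -1.1
v -2.113 1.644 -2.895
v -2.632 0.835 -1.073
v -2.449 1.73 -2.953
v -2.969 0.921 -1.131
v -2.767 1.648 -3.08
v -3.287 0.839 -1.258
v -2.982 1.421 -3.242
v -3.501 0.611 -1.42
v -3.035 1.109 -3.396
v -3.554 0.299 -1.574
v -2.913 0.795 -3.5
v -3.432 -0.014 -1.678
v -2.648 0.565 -3.527
v -3.167 -0.244 -1.705
v -2.311 0.479 -3.469
v -2.831 -0.33 -1.647
f 2 4 1
f 5 2 1
f 1 4 3
f 3 5 1
f 2 8 4
f 6 2 5
f 6 8 2
f 4 8 3
f 7 5 3
f 3 8 7
f 7 6 5
f 8 6 7
f 10 9 13
f 10 13 11
f 11 13 14
f 11 14 12
f 13 9 15
f 13 15 14
f 14 15 16
f 14 16 12
f 15 9 17
f 15 17 16
f 16 17 18
f 16 18 12
f 17 9 19
f 17 19 18
f 18 19 20
f 18 20 12
f 19 9 21
f 19 21 20
f 20 21 22
f 20 22 12
f 21 9 23
f 21 23 22
f 22 23 24
f 22 24 12
f 23 9 25
f 23 25 24
f 24 25 26
f 24 26 12
f 25 9 27
f 25 27 26
f 26 27 28
f 26 28 12
f 27 9 29
f 27 29 28
f 28 29 30
f 28 30 12
f 29 9 31
f 29 31 30
f 30 31 32
f 30 32 12
f 31 9 33
f 31 33 32
f 32 33 34
f 32 34 12
f 33 9 10
f 33 10 34
f 34 10 11
f 34 11 12



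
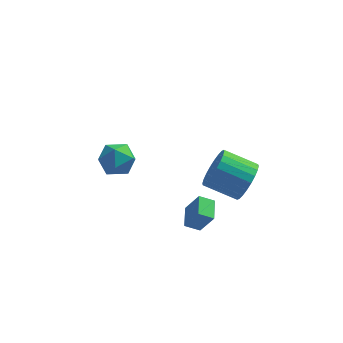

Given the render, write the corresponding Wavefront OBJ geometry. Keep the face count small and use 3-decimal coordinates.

v -4.342 4.371 1.694
v -3.287 4.451 1.779
v -4.153 3.189 0.461
v -3.098 3.269 0.546
v -3.662 2.835 1.334
v -3.779 3.565 2.096
v -3.661 4.075 0.144
v -3.778 4.805 0.906
v -2.866 4.268 0.821
v -2.866 3.502 1.556
v -4.574 4.138 0.684
v -4.574 3.372 1.419
v 0.812 -0.908 0.417
v 0.083 -1.035 0.815
v 0.737 0.266 0.655
v 0.008 0.139 1.052
v 1.472 -1.099 1.568
v 0.743 -1.226 1.965
v 1.397 0.075 1.805
v 0.668 -0.052 2.203
v 2.907 0.077 3.368
v 3.327 0.787 4.082
v 1.712 0.992 4.826
v 1.293 0.283 4.112
v 3.213 1.046 3.764
v 1.598 1.251 4.509
v 3.053 1.158 3.386
v 1.438 1.363 4.131
v 2.871 1.105 3.005
v 1.256 1.31 3.75
v 2.694 0.896 2.68
v 1.079 1.101 3.424
v 2.55 0.562 2.459
v 0.935 0.767 3.204
v 2.46 0.155 2.377
v 0.845 0.36 3.121
v 2.439 -0.265 2.445
v 0.824 -0.06 3.19
v 2.488 -0.632 2.654
v 0.873 -0.427 3.398
v 2.602 -0.891 2.971
v 0.987 -0.686 3.716
v 2.762 -1.003 3.349
v 1.147 -0.798 4.094
v 2.944 -0.95 3.73
v 1.329 -0.745 4.475
v 3.121 -0.741 4.056
v 1.506 -0.536 4.8
v 3.265 -0.407 4.276
v 1.65 -0.202 5.021
v 3.355 0 4.359
v 1.74 0.205 5.103
v 3.376 0.42 4.29
v 1.761 0.625 5.035
f 1 12 6
f 1 6 2
f 1 2 8
f 1 8 11
f 1 11 12
f 2 6 10
f 6 12 5
f 12 11 3
f 11 8 7
f 8 2 9
f 4 10 5
f 4 5 3
f 4 3 7
f 4 7 9
f 4 9 10
f 5 10 6
f 3 5 12
f 7 3 11
f 9 7 8
f 10 9 2
f 14 16 13
f 17 14 13
f 13 16 15
f 15 17 13
f 14 20 16
f 18 14 17
f 18 20 14
f 16 20 15
f 19 17 15
f 15 20 19
f 19 18 17
f 20 18 19
f 22 21 25
f 22 25 23
f 23 25 26
f 23 26 24
f 25 21 27
f 25 27 26
f 26 27 28
f 26 28 24
f 27 21 29
f 27 29 28
f 28 29 30
f 28 30 24
f 29 21 31
f 29 31 30
f 30 31 32
f 30 32 24
f 31 21 33
f 31 33 32
f 32 33 34
f 32 34 24
f 33 21 35
f 33 35 34
f 34 35 36
f 34 36 24
f 35 21 37
f 35 37 36
f 36 37 38
f 36 38 24
f 37 21 39
f 37 39 38
f 38 39 40
f 38 40 24
f 39 21 41
f 39 41 40
f 40 41 42
f 40 42 24
f 41 21 43
f 41 43 42
f 42 43 44
f 42 44 24
f 43 21 45
f 43 45 44
f 44 45 46
f 44 46 24
f 45 21 47
f 45 47 46
f 46 47 48
f 46 48 24
f 47 21 49
f 47 49 48
f 48 49 50
f 48 50 24
f 49 21 51
f 49 51 50
f 50 51 52
f 50 52 24
f 51 21 53
f 51 53 52
f 52 53 54
f 52 54 24
f 53 21 22
f 53 22 54
f 54 22 23
f 54 23 24



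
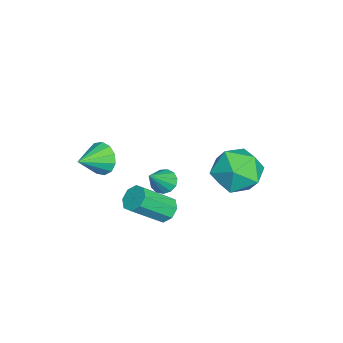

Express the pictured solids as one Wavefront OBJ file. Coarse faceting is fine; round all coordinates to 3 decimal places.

v -1.875 -0.232 -1.879
v -1.402 -0.182 -2.245
v -1.005 -0.708 -0.821
v -1.432 0.115 -2.087
v -1.602 0.302 -1.863
v -1.859 0.32 -1.644
v -2.121 0.162 -1.5
v -2.305 -0.121 -1.476
v -2.352 -0.439 -1.58
v -2.248 -0.691 -1.779
v -2.025 -0.798 -2.01
v -1.754 -0.725 -2.2
v -1.522 -0.495 -2.287
v 0.639 0.169 -1.371
v 0.851 -0.187 -1.833
v 1.512 -1.326 -0.65
v 1.301 -0.969 -0.189
v 1.167 0.139 -1.695
v 1.828 -0.999 -0.513
v 1.174 0.483 -1.368
v 1.836 -0.656 -0.186
v 0.868 0.643 -1.043
v 1.529 -0.496 0.14
v 0.428 0.526 -0.91
v 1.089 -0.613 0.273
v 0.112 0.199 -1.047
v 0.773 -0.939 0.135
v 0.104 -0.144 -1.374
v 0.766 -1.283 -0.192
v 0.411 -0.304 -1.7
v 1.072 -1.443 -0.517
v 1.337 -2.17 2.101
v 1.8 -1.986 1.527
v 2.223 -2.91 2.579
v 1.872 -1.699 1.837
v 1.774 -1.562 2.231
v 1.537 -1.618 2.583
v 1.236 -1.849 2.782
v 0.968 -2.183 2.765
v 0.816 -2.512 2.537
v 0.83 -2.732 2.17
v 1.005 -2.775 1.781
v 1.285 -2.625 1.494
v 1.581 -2.331 1.399
v -3.245 3.284 -1.133
v -2.519 3.498 -2.117
v -4.001 1.662 -2.043
v -3.275 1.876 -3.027
v -2.772 1.513 -1.952
v -2.305 2.516 -1.389
v -4.215 2.644 -2.771
v -3.748 3.647 -2.208
v -3.118 3.102 -3.129
v -2.227 2.403 -2.622
v -4.293 2.757 -1.538
v -3.402 2.058 -1.031
f 2 1 4
f 2 4 3
f 4 1 5
f 4 5 3
f 5 1 6
f 5 6 3
f 6 1 7
f 6 7 3
f 7 1 8
f 7 8 3
f 8 1 9
f 8 9 3
f 9 1 10
f 9 10 3
f 10 1 11
f 10 11 3
f 11 1 12
f 11 12 3
f 12 1 13
f 12 13 3
f 13 1 2
f 13 2 3
f 15 14 18
f 15 18 16
f 16 18 19
f 16 19 17
f 18 14 20
f 18 20 19
f 19 20 21
f 19 21 17
f 20 14 22
f 20 22 21
f 21 22 23
f 21 23 17
f 22 14 24
f 22 24 23
f 23 24 25
f 23 25 17
f 24 14 26
f 24 26 25
f 25 26 27
f 25 27 17
f 26 14 28
f 26 28 27
f 27 28 29
f 27 29 17
f 28 14 30
f 28 30 29
f 29 30 31
f 29 31 17
f 30 14 15
f 30 15 31
f 31 15 16
f 31 16 17
f 33 32 35
f 33 35 34
f 35 32 36
f 35 36 34
f 36 32 37
f 36 37 34
f 37 32 38
f 37 38 34
f 38 32 39
f 38 39 34
f 39 32 40
f 39 40 34
f 40 32 41
f 40 41 34
f 41 32 42
f 41 42 34
f 42 32 43
f 42 43 34
f 43 32 44
f 43 44 34
f 44 32 33
f 44 33 34
f 45 56 50
f 45 50 46
f 45 46 52
f 45 52 55
f 45 55 56
f 46 50 54
f 50 56 49
f 56 55 47
f 55 52 51
f 52 46 53
f 48 54 49
f 48 49 47
f 48 47 51
f 48 51 53
f 48 53 54
f 49 54 50
f 47 49 56
f 51 47 55
f 53 51 52
f 54 53 46



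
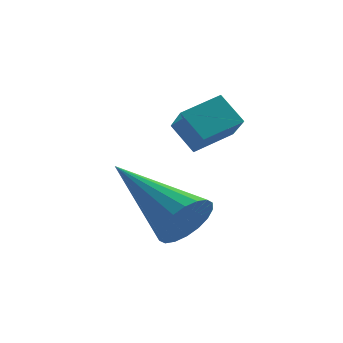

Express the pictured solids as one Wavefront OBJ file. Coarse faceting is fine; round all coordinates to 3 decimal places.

v -2.879 0.549 -2.479
v -2.495 0.673 -1.92
v -4.481 1.731 -1.641
v -2.421 0.905 -2.106
v -2.438 1.067 -2.367
v -2.542 1.126 -2.65
v -2.713 1.071 -2.899
v -2.917 0.912 -3.064
v -3.114 0.681 -3.114
v -3.264 0.424 -3.038
v -3.338 0.192 -2.851
v -3.321 0.03 -2.591
v -3.216 -0.029 -2.308
v -3.045 0.027 -2.059
v -2.841 0.185 -1.893
v -2.645 0.416 -1.844
v -3.484 2.477 -0.775
v -3.192 1.837 -0.136
v -2.774 3.088 -0.487
v -2.482 2.448 0.152
v -2.978 2.152 -1.332
v -2.686 1.512 -0.693
v -2.268 2.763 -1.044
v -1.976 2.123 -0.405
f 2 1 4
f 2 4 3
f 4 1 5
f 4 5 3
f 5 1 6
f 5 6 3
f 6 1 7
f 6 7 3
f 7 1 8
f 7 8 3
f 8 1 9
f 8 9 3
f 9 1 10
f 9 10 3
f 10 1 11
f 10 11 3
f 11 1 12
f 11 12 3
f 12 1 13
f 12 13 3
f 13 1 14
f 13 14 3
f 14 1 15
f 14 15 3
f 15 1 16
f 15 16 3
f 16 1 2
f 16 2 3
f 18 20 17
f 21 18 17
f 17 20 19
f 19 21 17
f 18 24 20
f 22 18 21
f 22 24 18
f 20 24 19
f 23 21 19
f 19 24 23
f 23 22 21
f 24 22 23



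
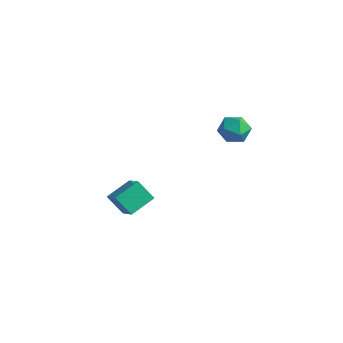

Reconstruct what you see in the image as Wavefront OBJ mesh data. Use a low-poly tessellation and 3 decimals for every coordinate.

v 1.828 2.329 2.935
v 2.496 2.094 3.562
v 1.084 1.026 3.238
v 1.752 0.791 3.865
v 1.166 1.511 4.047
v 1.626 2.317 3.859
v 1.954 0.803 2.941
v 2.414 1.609 2.753
v 2.574 1.151 3.565
v 2.088 1.588 4.249
v 1.492 1.532 2.551
v 1.006 1.969 3.235
v -4.386 -1.587 -3.396
v -3.176 -2.126 -2.535
v -4.171 -0.107 -2.774
v -2.96 -0.645 -1.913
v -3.5 -1.275 -4.447
v -2.289 -1.813 -3.586
v -3.284 0.206 -3.825
v -2.074 -0.333 -2.964
f 1 12 6
f 1 6 2
f 1 2 8
f 1 8 11
f 1 11 12
f 2 6 10
f 6 12 5
f 12 11 3
f 11 8 7
f 8 2 9
f 4 10 5
f 4 5 3
f 4 3 7
f 4 7 9
f 4 9 10
f 5 10 6
f 3 5 12
f 7 3 11
f 9 7 8
f 10 9 2
f 14 16 13
f 17 14 13
f 13 16 15
f 15 17 13
f 14 20 16
f 18 14 17
f 18 20 14
f 16 20 15
f 19 17 15
f 15 20 19
f 19 18 17
f 20 18 19



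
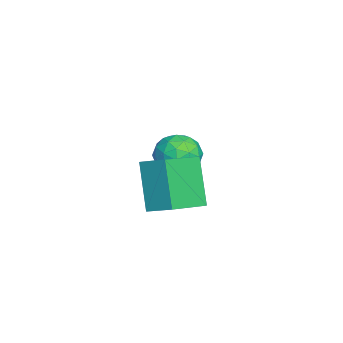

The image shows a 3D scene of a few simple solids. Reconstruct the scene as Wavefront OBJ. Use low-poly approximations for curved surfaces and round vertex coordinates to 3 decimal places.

v 0.513 -0.001 -0.824
v 0.943 -0.708 -1.237
v -0.743 -0.812 -0.743
v -0.313 -1.519 -1.156
v -0.076 -1.272 -0.297
v 0.7 -0.771 -0.346
v -0.5 -0.749 -1.634
v 0.276 -0.248 -1.683
v 0.317 -1.17 -1.738
v 0.579 -1.494 -0.911
v -0.379 -0.026 -1.069
v -0.117 -0.35 -0.242
v 0.838 -0.283 -1.037
v -0.638 -1.237 -0.943
v -0.499 -1.092 -0.437
v -0.246 -1.507 -0.68
v 0.695 -0.32 -0.514
v 0.948 -0.736 -0.757
v 0.349 -1.068 -0.204
v -0.748 -0.784 -1.223
v -0.495 -1.2 -1.466
v 0.446 -0.013 -1.3
v 0.699 -0.428 -1.543
v -0.149 -0.452 -1.776
v 0.723 -0.971 -1.574
v -0.015 -1.447 -1.527
v -0.125 -0.995 -1.808
v 0.331 -0.7 -1.837
v 0.877 -1.161 -1.089
v 0.139 -1.638 -1.042
v 0.278 -1.493 -0.536
v 0.734 -1.198 -0.565
v 0.509 -1.433 -1.383
v 0.061 0.118 -0.938
v -0.677 -0.359 -0.891
v -0.534 -0.322 -1.415
v -0.078 -0.027 -1.444
v 0.215 -0.073 -0.453
v -0.523 -0.549 -0.406
v -0.131 -0.82 -0.143
v 0.325 -0.525 -0.172
v -0.309 -0.087 -0.597
v 3.303 -1.79 0.556
v 3.796 -0.921 1.016
v 2.022 -0.744 -0.045
v 2.515 0.125 0.416
v 4.345 -1.485 -1.136
v 4.838 -0.616 -0.675
v 3.064 -0.439 -1.736
v 3.557 0.43 -1.276
f 1 38 17
f 38 12 41
f 17 41 6
f 38 41 17
f 1 17 13
f 17 6 18
f 13 18 2
f 17 18 13
f 1 13 22
f 13 2 23
f 22 23 8
f 13 23 22
f 1 22 34
f 22 8 37
f 34 37 11
f 22 37 34
f 1 34 38
f 34 11 42
f 38 42 12
f 34 42 38
f 2 18 29
f 18 6 32
f 29 32 10
f 18 32 29
f 6 41 19
f 41 12 40
f 19 40 5
f 41 40 19
f 12 42 39
f 42 11 35
f 39 35 3
f 42 35 39
f 11 37 36
f 37 8 24
f 36 24 7
f 37 24 36
f 8 23 28
f 23 2 25
f 28 25 9
f 23 25 28
f 4 30 16
f 30 10 31
f 16 31 5
f 30 31 16
f 4 16 14
f 16 5 15
f 14 15 3
f 16 15 14
f 4 14 21
f 14 3 20
f 21 20 7
f 14 20 21
f 4 21 26
f 21 7 27
f 26 27 9
f 21 27 26
f 4 26 30
f 26 9 33
f 30 33 10
f 26 33 30
f 5 31 19
f 31 10 32
f 19 32 6
f 31 32 19
f 3 15 39
f 15 5 40
f 39 40 12
f 15 40 39
f 7 20 36
f 20 3 35
f 36 35 11
f 20 35 36
f 9 27 28
f 27 7 24
f 28 24 8
f 27 24 28
f 10 33 29
f 33 9 25
f 29 25 2
f 33 25 29
f 44 46 43
f 47 44 43
f 43 46 45
f 45 47 43
f 44 50 46
f 48 44 47
f 48 50 44
f 46 50 45
f 49 47 45
f 45 50 49
f 49 48 47
f 50 48 49



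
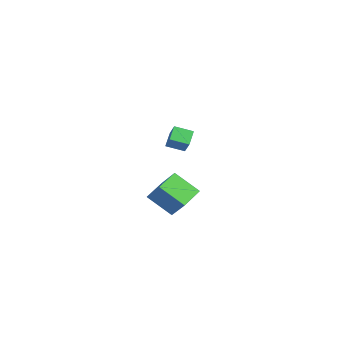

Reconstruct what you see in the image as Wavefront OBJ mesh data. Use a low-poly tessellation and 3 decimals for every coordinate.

v 3.081 -3.188 1.921
v 4.286 -3.005 3.312
v 2.333 -1.659 2.367
v 3.538 -1.475 3.758
v 4.382 -2.185 0.662
v 5.587 -2.001 2.053
v 3.634 -0.655 1.108
v 4.839 -0.472 2.499
v -4.274 2.497 1.558
v -5.039 3.301 2.235
v -3.54 3.558 1.126
v -4.305 4.362 1.804
v -3.515 2.378 2.556
v -4.28 3.182 3.234
v -2.781 3.439 2.125
v -3.546 4.243 2.802
f 2 4 1
f 5 2 1
f 1 4 3
f 3 5 1
f 2 8 4
f 6 2 5
f 6 8 2
f 4 8 3
f 7 5 3
f 3 8 7
f 7 6 5
f 8 6 7
f 10 12 9
f 13 10 9
f 9 12 11
f 11 13 9
f 10 16 12
f 14 10 13
f 14 16 10
f 12 16 11
f 15 13 11
f 11 16 15
f 15 14 13
f 16 14 15



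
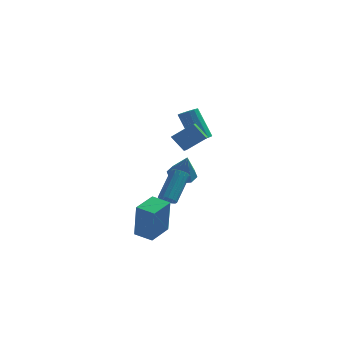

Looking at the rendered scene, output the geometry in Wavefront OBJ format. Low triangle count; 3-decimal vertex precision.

v -3.14 -1.164 3.784
v -2.033 -0.904 4.651
v -3.1 -0.384 3.5
v -1.993 -0.125 4.368
v -2.427 -1.495 2.972
v -1.32 -1.236 3.84
v -2.387 -0.716 2.689
v -1.28 -0.456 3.556
v -3.376 -0.812 -1
v -2.982 -0.646 -1.313
v -2.469 0.737 0.067
v -2.864 0.572 0.38
v -3.198 -0.493 -1.385
v -2.686 0.89 -0.005
v -3.463 -0.427 -1.354
v -2.95 0.957 0.026
v -3.704 -0.463 -1.228
v -3.191 0.92 0.152
v -3.857 -0.592 -1.041
v -3.345 0.791 0.339
v -3.882 -0.781 -0.843
v -3.369 0.602 0.537
v -3.771 -0.977 -0.687
v -3.258 0.406 0.693
v -3.554 -1.13 -0.615
v -3.042 0.253 0.765
v -3.29 -1.197 -0.646
v -2.777 0.187 0.734
v -3.049 -1.16 -0.772
v -2.536 0.223 0.608
v -2.895 -1.031 -0.959
v -2.383 0.352 0.421
v -2.871 -0.842 -1.157
v -2.358 0.541 0.223
v -3.094 3.274 -0.969
v -2.263 3.314 -1.143
v -2.726 2.606 0.629
v -2.486 3.858 -0.865
v -3.065 4.06 -0.647
v -3.661 3.801 -0.618
v -3.925 3.233 -0.794
v -3.702 2.689 -1.073
v -3.123 2.487 -1.29
v -2.527 2.746 -1.32
v -1.79 1.267 2.651
v -1.458 1.742 2.663
v -2.279 2.269 4.421
v -2.61 1.793 4.409
v -1.734 1.826 2.509
v -2.554 2.353 4.267
v -2.028 1.732 2.401
v -2.848 2.259 4.158
v -2.246 1.491 2.371
v -3.066 2.018 4.129
v -2.319 1.178 2.431
v -3.139 1.705 4.188
v -2.224 0.893 2.56
v -3.045 1.42 4.318
v -1.992 0.727 2.719
v -2.812 1.254 4.476
v -1.695 0.732 2.856
v -2.515 1.259 4.613
v -1.428 0.907 2.928
v -2.249 1.434 4.685
v -1.277 1.196 2.912
v -2.097 1.723 4.67
v -1.288 1.507 2.813
v -2.108 2.034 4.571
v -4.683 -3.851 -2.065
v -4.521 -4.231 0.055
v -4.037 -2.533 -1.878
v -3.875 -2.912 0.242
v -3.705 -4.308 -2.222
v -3.543 -4.687 -0.102
v -3.059 -2.989 -2.035
v -2.897 -3.369 0.085
f 2 4 1
f 5 2 1
f 1 4 3
f 3 5 1
f 2 8 4
f 6 2 5
f 6 8 2
f 4 8 3
f 7 5 3
f 3 8 7
f 7 6 5
f 8 6 7
f 10 9 13
f 10 13 11
f 11 13 14
f 11 14 12
f 13 9 15
f 13 15 14
f 14 15 16
f 14 16 12
f 15 9 17
f 15 17 16
f 16 17 18
f 16 18 12
f 17 9 19
f 17 19 18
f 18 19 20
f 18 20 12
f 19 9 21
f 19 21 20
f 20 21 22
f 20 22 12
f 21 9 23
f 21 23 22
f 22 23 24
f 22 24 12
f 23 9 25
f 23 25 24
f 24 25 26
f 24 26 12
f 25 9 27
f 25 27 26
f 26 27 28
f 26 28 12
f 27 9 29
f 27 29 28
f 28 29 30
f 28 30 12
f 29 9 31
f 29 31 30
f 30 31 32
f 30 32 12
f 31 9 33
f 31 33 32
f 32 33 34
f 32 34 12
f 33 9 10
f 33 10 34
f 34 10 11
f 34 11 12
f 36 35 38
f 36 38 37
f 38 35 39
f 38 39 37
f 39 35 40
f 39 40 37
f 40 35 41
f 40 41 37
f 41 35 42
f 41 42 37
f 42 35 43
f 42 43 37
f 43 35 44
f 43 44 37
f 44 35 36
f 44 36 37
f 46 45 49
f 46 49 47
f 47 49 50
f 47 50 48
f 49 45 51
f 49 51 50
f 50 51 52
f 50 52 48
f 51 45 53
f 51 53 52
f 52 53 54
f 52 54 48
f 53 45 55
f 53 55 54
f 54 55 56
f 54 56 48
f 55 45 57
f 55 57 56
f 56 57 58
f 56 58 48
f 57 45 59
f 57 59 58
f 58 59 60
f 58 60 48
f 59 45 61
f 59 61 60
f 60 61 62
f 60 62 48
f 61 45 63
f 61 63 62
f 62 63 64
f 62 64 48
f 63 45 65
f 63 65 64
f 64 65 66
f 64 66 48
f 65 45 67
f 65 67 66
f 66 67 68
f 66 68 48
f 67 45 46
f 67 46 68
f 68 46 47
f 68 47 48
f 70 72 69
f 73 70 69
f 69 72 71
f 71 73 69
f 70 76 72
f 74 70 73
f 74 76 70
f 72 76 71
f 75 73 71
f 71 76 75
f 75 74 73
f 76 74 75



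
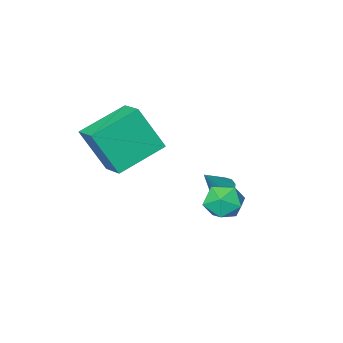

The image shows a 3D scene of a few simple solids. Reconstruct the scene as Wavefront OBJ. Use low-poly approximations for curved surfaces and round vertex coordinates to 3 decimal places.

v -0.274 -1.529 0.889
v 0.451 -2.293 2.741
v -0.15 -0.307 1.345
v 0.575 -1.071 3.197
v 1.765 -1.449 0.123
v 2.49 -2.213 1.975
v 1.889 -0.227 0.579
v 2.614 -0.991 2.431
v -3.24 -1.163 -2.54
v -2.895 -1.565 -2.723
v -2.18 -0.857 -1.22
v -2.801 -1.297 -2.861
v -2.846 -0.987 -2.897
v -3.017 -0.732 -2.819
v -3.258 -0.615 -2.653
v -3.493 -0.672 -2.451
v -3.648 -0.885 -2.277
v -3.674 -1.186 -2.186
v -3.561 -1.48 -2.208
v -3.347 -1.674 -2.335
v -3.099 -1.705 -2.527
v -2.093 1.909 -1.397
v -1.381 1.565 -0.958
v -2.319 0.615 -2.042
v -1.607 0.271 -1.603
v -2.356 0.491 -1.147
v -2.217 1.291 -0.748
v -1.483 0.889 -2.252
v -1.344 1.689 -1.853
v -1.004 0.935 -1.486
v -1.544 0.69 -0.803
v -2.156 1.49 -2.197
v -2.696 1.245 -1.514
f 2 4 1
f 5 2 1
f 1 4 3
f 3 5 1
f 2 8 4
f 6 2 5
f 6 8 2
f 4 8 3
f 7 5 3
f 3 8 7
f 7 6 5
f 8 6 7
f 10 9 12
f 10 12 11
f 12 9 13
f 12 13 11
f 13 9 14
f 13 14 11
f 14 9 15
f 14 15 11
f 15 9 16
f 15 16 11
f 16 9 17
f 16 17 11
f 17 9 18
f 17 18 11
f 18 9 19
f 18 19 11
f 19 9 20
f 19 20 11
f 20 9 21
f 20 21 11
f 21 9 10
f 21 10 11
f 22 33 27
f 22 27 23
f 22 23 29
f 22 29 32
f 22 32 33
f 23 27 31
f 27 33 26
f 33 32 24
f 32 29 28
f 29 23 30
f 25 31 26
f 25 26 24
f 25 24 28
f 25 28 30
f 25 30 31
f 26 31 27
f 24 26 33
f 28 24 32
f 30 28 29
f 31 30 23



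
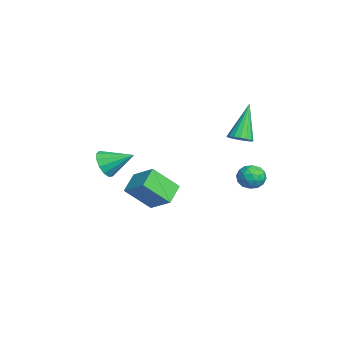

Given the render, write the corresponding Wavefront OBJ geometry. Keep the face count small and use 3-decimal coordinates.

v 2.439 -3.561 -0.202
v 2.822 -3.925 0.257
v 2.781 -2.439 0.402
v 3.062 -3.837 -0.043
v 3.105 -3.661 -0.394
v 2.936 -3.453 -0.684
v 2.609 -3.28 -0.82
v 2.228 -3.196 -0.761
v 1.914 -3.228 -0.524
v 1.767 -3.365 -0.185
v 1.833 -3.565 0.148
v 2.091 -3.764 0.371
v 2.46 -3.898 0.411
v 2.86 2.244 -0.556
v 3.087 2.481 -1.095
v 3.753 1.779 -0.385
v 3.98 2.016 -0.924
v 3.862 2.398 -0.436
v 3.31 2.686 -0.542
v 3.53 1.574 -0.938
v 2.978 1.862 -1.044
v 3.501 2.067 -1.331
v 3.706 2.576 -1.021
v 3.134 1.684 -0.459
v 3.339 2.193 -0.149
v 2.895 2.403 -0.841
v 3.945 1.857 -0.639
v 3.875 2.082 -0.352
v 4.009 2.221 -0.669
v 3.027 2.524 -0.516
v 3.16 2.663 -0.832
v 3.615 2.614 -0.445
v 3.68 1.597 -0.648
v 3.813 1.736 -0.964
v 2.831 2.039 -0.811
v 2.965 2.178 -1.128
v 3.225 1.646 -1.035
v 3.272 2.299 -1.296
v 3.796 2.026 -1.195
v 3.532 1.766 -1.204
v 3.208 1.935 -1.266
v 3.393 2.599 -1.114
v 3.917 2.325 -1.013
v 3.848 2.55 -0.726
v 3.524 2.719 -0.789
v 3.636 2.355 -1.253
v 2.923 1.935 -0.467
v 3.447 1.661 -0.366
v 3.316 1.541 -0.691
v 2.992 1.71 -0.754
v 3.044 2.234 -0.285
v 3.568 1.961 -0.184
v 3.632 2.325 -0.214
v 3.308 2.494 -0.276
v 3.204 1.905 -0.227
v 1.853 1.882 0.665
v 2.326 1.833 0.941
v 0.987 2.378 2.235
v 2.325 2.084 0.861
v 2.216 2.289 0.737
v 2.024 2.4 0.596
v 1.792 2.393 0.47
v 1.575 2.269 0.39
v 1.421 2.056 0.372
v 1.366 1.803 0.422
v 1.422 1.569 0.527
v 1.577 1.406 0.664
v 1.796 1.352 0.801
v 2.027 1.42 0.907
v 2.218 1.594 0.957
v -1.784 -2.102 -2.94
v -0.926 -1.368 -2.218
v -1.819 -0.973 -4.045
v -0.961 -0.239 -3.323
v -0.939 -2.581 -3.457
v -0.081 -1.847 -2.735
v -0.974 -1.452 -4.562
v -0.116 -0.718 -3.84
f 2 1 4
f 2 4 3
f 4 1 5
f 4 5 3
f 5 1 6
f 5 6 3
f 6 1 7
f 6 7 3
f 7 1 8
f 7 8 3
f 8 1 9
f 8 9 3
f 9 1 10
f 9 10 3
f 10 1 11
f 10 11 3
f 11 1 12
f 11 12 3
f 12 1 13
f 12 13 3
f 13 1 2
f 13 2 3
f 14 51 30
f 51 25 54
f 30 54 19
f 51 54 30
f 14 30 26
f 30 19 31
f 26 31 15
f 30 31 26
f 14 26 35
f 26 15 36
f 35 36 21
f 26 36 35
f 14 35 47
f 35 21 50
f 47 50 24
f 35 50 47
f 14 47 51
f 47 24 55
f 51 55 25
f 47 55 51
f 15 31 42
f 31 19 45
f 42 45 23
f 31 45 42
f 19 54 32
f 54 25 53
f 32 53 18
f 54 53 32
f 25 55 52
f 55 24 48
f 52 48 16
f 55 48 52
f 24 50 49
f 50 21 37
f 49 37 20
f 50 37 49
f 21 36 41
f 36 15 38
f 41 38 22
f 36 38 41
f 17 43 29
f 43 23 44
f 29 44 18
f 43 44 29
f 17 29 27
f 29 18 28
f 27 28 16
f 29 28 27
f 17 27 34
f 27 16 33
f 34 33 20
f 27 33 34
f 17 34 39
f 34 20 40
f 39 40 22
f 34 40 39
f 17 39 43
f 39 22 46
f 43 46 23
f 39 46 43
f 18 44 32
f 44 23 45
f 32 45 19
f 44 45 32
f 16 28 52
f 28 18 53
f 52 53 25
f 28 53 52
f 20 33 49
f 33 16 48
f 49 48 24
f 33 48 49
f 22 40 41
f 40 20 37
f 41 37 21
f 40 37 41
f 23 46 42
f 46 22 38
f 42 38 15
f 46 38 42
f 57 56 59
f 57 59 58
f 59 56 60
f 59 60 58
f 60 56 61
f 60 61 58
f 61 56 62
f 61 62 58
f 62 56 63
f 62 63 58
f 63 56 64
f 63 64 58
f 64 56 65
f 64 65 58
f 65 56 66
f 65 66 58
f 66 56 67
f 66 67 58
f 67 56 68
f 67 68 58
f 68 56 69
f 68 69 58
f 69 56 70
f 69 70 58
f 70 56 57
f 70 57 58
f 72 74 71
f 75 72 71
f 71 74 73
f 73 75 71
f 72 78 74
f 76 72 75
f 76 78 72
f 74 78 73
f 77 75 73
f 73 78 77
f 77 76 75
f 78 76 77

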